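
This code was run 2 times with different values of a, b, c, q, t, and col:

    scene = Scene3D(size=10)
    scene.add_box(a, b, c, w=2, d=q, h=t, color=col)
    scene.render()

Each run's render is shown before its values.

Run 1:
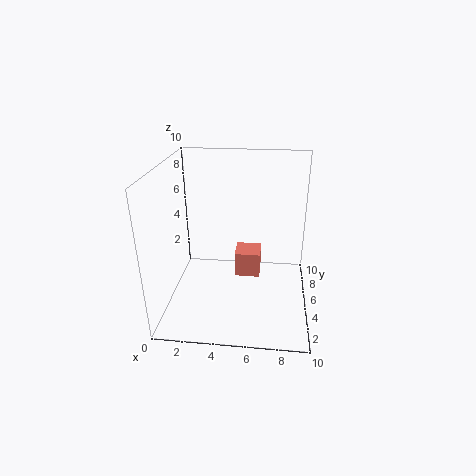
a = 4.5; b = 7; c = 0.5; q = 2; t = 2; col = 'salmon'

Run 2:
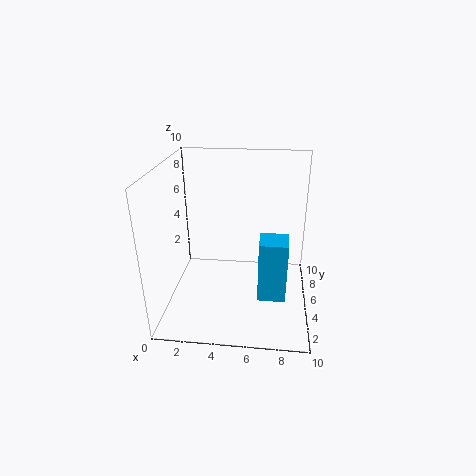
a = 6.5; b = 4; c = 0.5; q = 2; t = 4.5; col = 'deepskyblue'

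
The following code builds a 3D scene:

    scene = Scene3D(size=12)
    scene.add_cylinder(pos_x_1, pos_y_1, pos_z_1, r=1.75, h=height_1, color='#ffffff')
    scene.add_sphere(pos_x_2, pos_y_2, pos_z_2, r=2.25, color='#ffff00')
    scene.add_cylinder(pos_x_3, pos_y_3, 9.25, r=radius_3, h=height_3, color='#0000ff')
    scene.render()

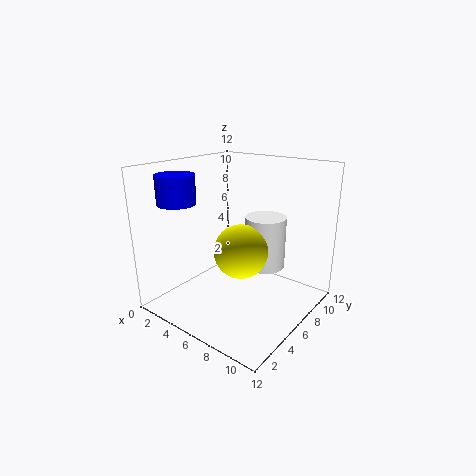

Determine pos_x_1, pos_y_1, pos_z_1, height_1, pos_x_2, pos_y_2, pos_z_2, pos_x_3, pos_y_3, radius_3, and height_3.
pos_x_1 = 7.25
pos_y_1 = 8.25
pos_z_1 = 3
height_1 = 4.5
pos_x_2 = 6.5
pos_y_2 = 5.75
pos_z_2 = 5
pos_x_3 = 3
pos_y_3 = 2.25
radius_3 = 1.5
height_3 = 2.25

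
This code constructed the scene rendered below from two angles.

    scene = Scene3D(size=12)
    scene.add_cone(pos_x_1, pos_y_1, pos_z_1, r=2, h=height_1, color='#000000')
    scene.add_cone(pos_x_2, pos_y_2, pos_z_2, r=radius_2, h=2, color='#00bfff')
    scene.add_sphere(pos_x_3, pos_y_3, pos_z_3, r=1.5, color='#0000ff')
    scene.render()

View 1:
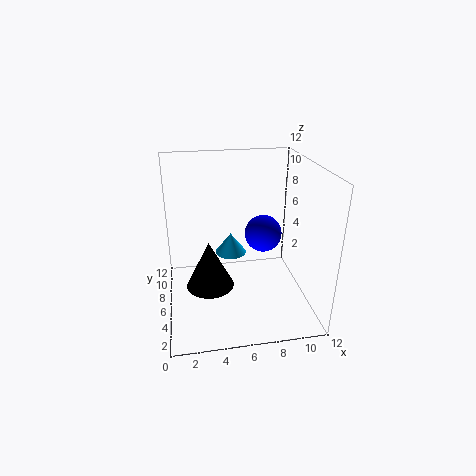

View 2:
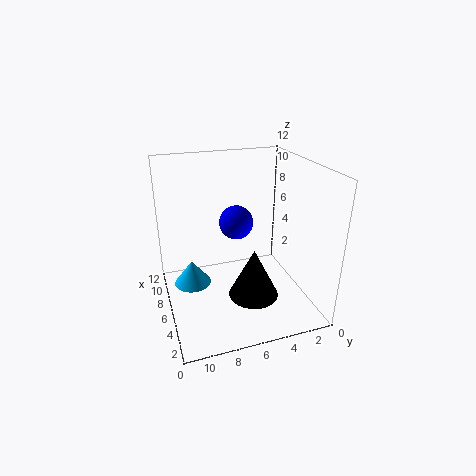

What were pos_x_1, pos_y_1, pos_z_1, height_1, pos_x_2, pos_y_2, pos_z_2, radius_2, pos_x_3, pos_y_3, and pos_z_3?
pos_x_1 = 3.5; pos_y_1 = 5.5; pos_z_1 = 2; height_1 = 4; pos_x_2 = 6; pos_y_2 = 10; pos_z_2 = 2.5; radius_2 = 1.5; pos_x_3 = 8; pos_y_3 = 5.5; pos_z_3 = 6.5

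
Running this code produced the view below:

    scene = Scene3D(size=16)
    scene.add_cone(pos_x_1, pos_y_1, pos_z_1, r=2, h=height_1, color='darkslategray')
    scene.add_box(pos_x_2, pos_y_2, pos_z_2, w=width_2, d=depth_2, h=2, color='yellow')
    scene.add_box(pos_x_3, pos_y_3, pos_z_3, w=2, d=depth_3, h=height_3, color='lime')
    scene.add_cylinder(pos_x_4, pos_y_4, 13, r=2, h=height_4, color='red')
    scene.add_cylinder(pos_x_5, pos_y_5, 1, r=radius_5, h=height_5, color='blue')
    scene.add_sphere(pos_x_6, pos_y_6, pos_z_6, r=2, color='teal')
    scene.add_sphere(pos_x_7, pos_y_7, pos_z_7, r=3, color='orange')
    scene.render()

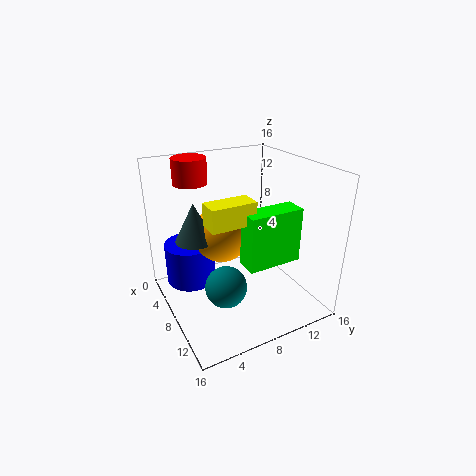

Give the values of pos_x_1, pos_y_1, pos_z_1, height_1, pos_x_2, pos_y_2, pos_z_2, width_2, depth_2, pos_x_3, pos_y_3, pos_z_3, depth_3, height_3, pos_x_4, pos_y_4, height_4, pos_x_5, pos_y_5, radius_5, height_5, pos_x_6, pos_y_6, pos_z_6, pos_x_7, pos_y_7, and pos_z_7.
pos_x_1 = 8
pos_y_1 = 3
pos_z_1 = 9
height_1 = 4
pos_x_2 = 13
pos_y_2 = 2
pos_z_2 = 13
width_2 = 2
depth_2 = 4
pos_x_3 = 14
pos_y_3 = 5
pos_z_3 = 9
depth_3 = 5
height_3 = 5
pos_x_4 = 2
pos_y_4 = 5
height_4 = 3
pos_x_5 = 3
pos_y_5 = 4
radius_5 = 3
height_5 = 5
pos_x_6 = 13
pos_y_6 = 4
pos_z_6 = 6
pos_x_7 = 8
pos_y_7 = 6
pos_z_7 = 9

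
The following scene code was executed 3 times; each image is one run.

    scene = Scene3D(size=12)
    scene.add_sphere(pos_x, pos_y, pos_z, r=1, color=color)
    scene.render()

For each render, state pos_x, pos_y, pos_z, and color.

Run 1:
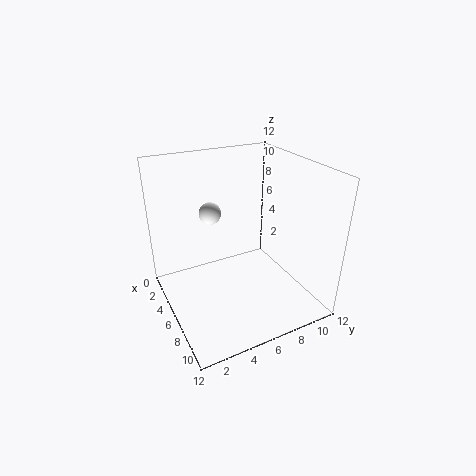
pos_x = 2.5
pos_y = 5
pos_z = 7
color = 'white'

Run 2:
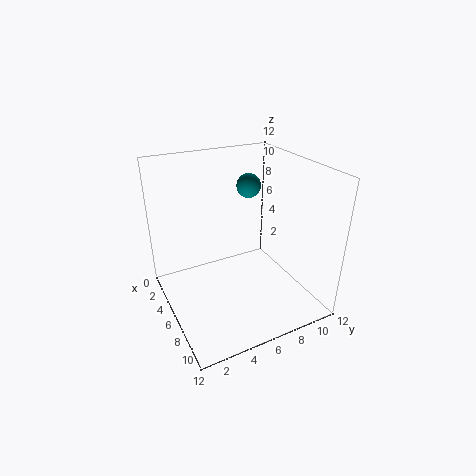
pos_x = 5
pos_y = 7.5
pos_z = 10
color = 'teal'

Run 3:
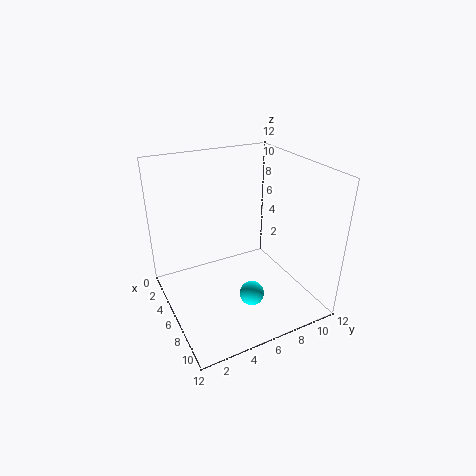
pos_x = 8.5
pos_y = 6
pos_z = 2
color = 'cyan'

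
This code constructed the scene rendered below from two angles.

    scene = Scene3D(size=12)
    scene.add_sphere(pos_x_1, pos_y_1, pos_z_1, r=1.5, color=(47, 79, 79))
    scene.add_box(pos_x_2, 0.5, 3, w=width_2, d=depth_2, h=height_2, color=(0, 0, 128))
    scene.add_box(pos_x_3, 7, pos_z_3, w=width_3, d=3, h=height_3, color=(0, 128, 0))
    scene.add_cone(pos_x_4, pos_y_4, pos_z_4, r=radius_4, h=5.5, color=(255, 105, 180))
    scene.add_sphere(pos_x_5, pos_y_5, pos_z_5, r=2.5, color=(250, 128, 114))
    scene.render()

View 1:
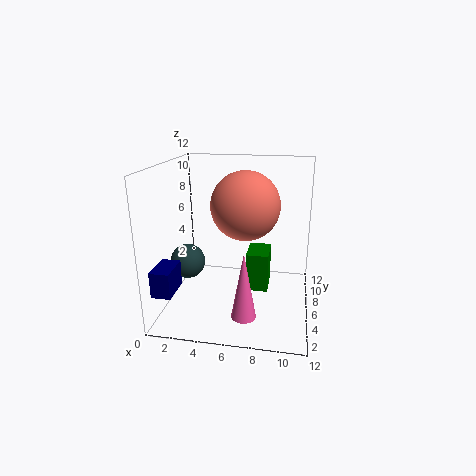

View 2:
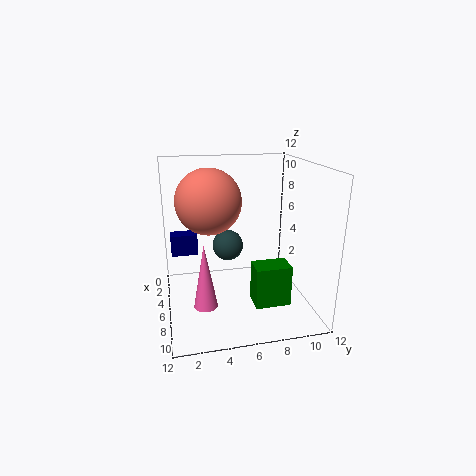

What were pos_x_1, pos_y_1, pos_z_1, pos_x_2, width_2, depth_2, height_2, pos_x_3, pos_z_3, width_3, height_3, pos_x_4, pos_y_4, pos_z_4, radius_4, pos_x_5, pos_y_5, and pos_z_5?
pos_x_1 = 1.5; pos_y_1 = 6; pos_z_1 = 3.5; pos_x_2 = 0.5; width_2 = 1.5; depth_2 = 2.5; height_2 = 2; pos_x_3 = 6.5; pos_z_3 = 0.5; width_3 = 2; height_3 = 3.5; pos_x_4 = 7; pos_y_4 = 3; pos_z_4 = 0.5; radius_4 = 1; pos_x_5 = 7; pos_y_5 = 3.5; pos_z_5 = 9.5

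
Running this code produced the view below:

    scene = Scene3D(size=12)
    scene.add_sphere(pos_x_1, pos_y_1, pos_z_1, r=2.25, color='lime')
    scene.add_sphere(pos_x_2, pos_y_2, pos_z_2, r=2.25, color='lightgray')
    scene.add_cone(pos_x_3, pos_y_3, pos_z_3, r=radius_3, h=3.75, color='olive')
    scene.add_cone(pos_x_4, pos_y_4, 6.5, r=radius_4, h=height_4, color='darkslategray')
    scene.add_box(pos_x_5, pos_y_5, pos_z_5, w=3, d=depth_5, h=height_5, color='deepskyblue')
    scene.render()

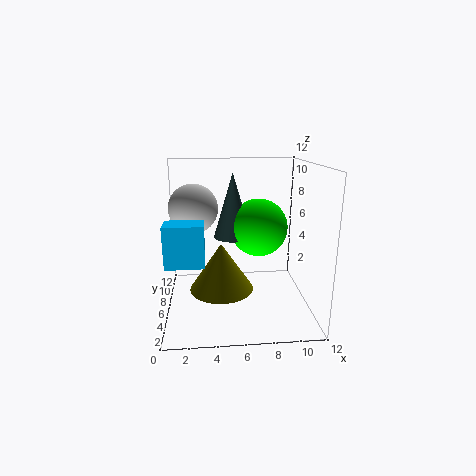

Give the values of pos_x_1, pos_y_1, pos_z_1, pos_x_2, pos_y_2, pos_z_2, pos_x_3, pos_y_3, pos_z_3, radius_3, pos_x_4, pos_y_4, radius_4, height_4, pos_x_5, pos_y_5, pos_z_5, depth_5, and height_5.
pos_x_1 = 7.5; pos_y_1 = 4.75; pos_z_1 = 7.25; pos_x_2 = 2.25; pos_y_2 = 9.5; pos_z_2 = 7.75; pos_x_3 = 4.5; pos_y_3 = 4; pos_z_3 = 2.5; radius_3 = 2.5; pos_x_4 = 5.5; pos_y_4 = 5; radius_4 = 1.5; height_4 = 5; pos_x_5 = 0.25; pos_y_5 = 2.75; pos_z_5 = 4.75; depth_5 = 2; height_5 = 3.25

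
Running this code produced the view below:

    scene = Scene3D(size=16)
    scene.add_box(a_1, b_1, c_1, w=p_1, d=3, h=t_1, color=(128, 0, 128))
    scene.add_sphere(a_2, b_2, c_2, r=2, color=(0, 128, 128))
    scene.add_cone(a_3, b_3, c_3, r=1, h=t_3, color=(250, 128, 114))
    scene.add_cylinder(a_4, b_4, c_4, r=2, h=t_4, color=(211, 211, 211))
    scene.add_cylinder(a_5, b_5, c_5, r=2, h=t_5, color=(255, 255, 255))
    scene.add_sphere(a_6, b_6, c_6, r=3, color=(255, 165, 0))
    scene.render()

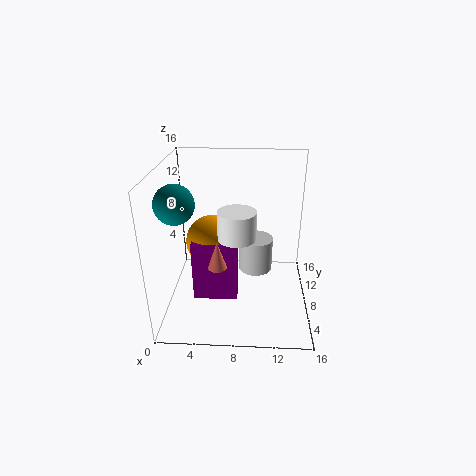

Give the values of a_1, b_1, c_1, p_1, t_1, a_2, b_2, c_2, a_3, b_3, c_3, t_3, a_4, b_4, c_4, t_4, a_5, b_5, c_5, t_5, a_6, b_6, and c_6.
a_1 = 3
b_1 = 6
c_1 = 1
p_1 = 5
t_1 = 7
a_2 = 2
b_2 = 5
c_2 = 13
a_3 = 6
b_3 = 5
c_3 = 6
t_3 = 3
a_4 = 10
b_4 = 10
c_4 = 3
t_4 = 4
a_5 = 8
b_5 = 6
c_5 = 9
t_5 = 3
a_6 = 5
b_6 = 9
c_6 = 7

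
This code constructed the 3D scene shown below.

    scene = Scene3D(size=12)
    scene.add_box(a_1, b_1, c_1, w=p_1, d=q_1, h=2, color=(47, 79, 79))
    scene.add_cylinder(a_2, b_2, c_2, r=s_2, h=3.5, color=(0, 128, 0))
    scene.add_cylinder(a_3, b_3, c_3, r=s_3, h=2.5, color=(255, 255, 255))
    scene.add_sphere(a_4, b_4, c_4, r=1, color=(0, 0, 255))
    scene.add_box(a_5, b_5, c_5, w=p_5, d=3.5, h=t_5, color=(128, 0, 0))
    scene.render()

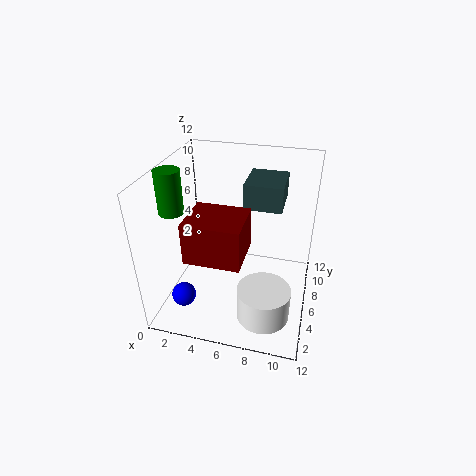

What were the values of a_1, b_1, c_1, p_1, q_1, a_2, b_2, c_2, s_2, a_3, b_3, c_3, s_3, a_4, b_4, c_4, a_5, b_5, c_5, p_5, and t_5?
a_1 = 6.5
b_1 = 5.5
c_1 = 9
p_1 = 3
q_1 = 3.5
a_2 = 1
b_2 = 4.5
c_2 = 8.5
s_2 = 1
a_3 = 9
b_3 = 2
c_3 = 2
s_3 = 2
a_4 = 2
b_4 = 3
c_4 = 1.5
a_5 = 3.5
b_5 = 0.5
c_5 = 7
p_5 = 4
t_5 = 3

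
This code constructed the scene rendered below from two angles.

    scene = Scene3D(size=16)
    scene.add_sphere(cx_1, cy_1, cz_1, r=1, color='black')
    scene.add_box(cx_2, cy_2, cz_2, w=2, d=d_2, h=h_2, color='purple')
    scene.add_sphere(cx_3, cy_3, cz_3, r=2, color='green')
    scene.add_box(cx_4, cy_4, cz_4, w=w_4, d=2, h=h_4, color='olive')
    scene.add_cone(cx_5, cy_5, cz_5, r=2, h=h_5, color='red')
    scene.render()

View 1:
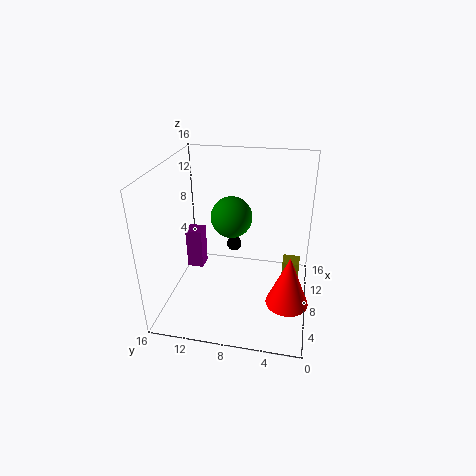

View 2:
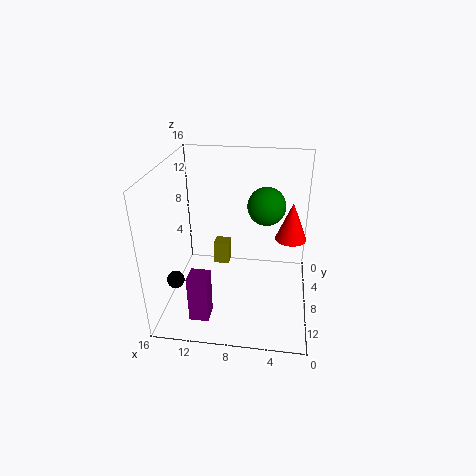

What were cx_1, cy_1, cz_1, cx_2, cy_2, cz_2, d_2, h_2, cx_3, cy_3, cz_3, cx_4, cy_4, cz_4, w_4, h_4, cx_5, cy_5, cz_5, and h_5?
cx_1 = 15
cy_1 = 10
cz_1 = 3
cx_2 = 10
cy_2 = 13
cz_2 = 2
d_2 = 2
h_2 = 5
cx_3 = 5
cy_3 = 8
cz_3 = 12
cx_4 = 10
cy_4 = 1
cz_4 = 1
w_4 = 2
h_4 = 3
cx_5 = 2
cy_5 = 2
cz_5 = 5
h_5 = 5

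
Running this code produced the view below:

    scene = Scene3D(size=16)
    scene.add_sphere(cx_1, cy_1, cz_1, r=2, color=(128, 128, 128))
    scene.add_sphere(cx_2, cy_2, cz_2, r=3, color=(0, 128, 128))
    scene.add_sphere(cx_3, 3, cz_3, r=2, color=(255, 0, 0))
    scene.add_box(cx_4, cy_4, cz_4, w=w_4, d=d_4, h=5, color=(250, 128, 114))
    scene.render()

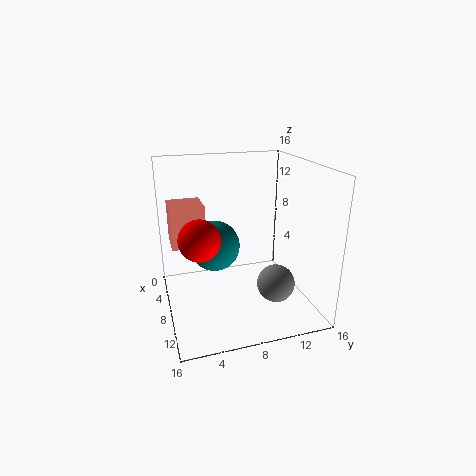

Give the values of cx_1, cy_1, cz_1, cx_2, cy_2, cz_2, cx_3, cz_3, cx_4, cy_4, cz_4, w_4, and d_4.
cx_1 = 12
cy_1 = 11
cz_1 = 4
cx_2 = 5
cy_2 = 6
cz_2 = 6
cx_3 = 12
cz_3 = 10
cx_4 = 1
cy_4 = 1
cz_4 = 6
w_4 = 4
d_4 = 4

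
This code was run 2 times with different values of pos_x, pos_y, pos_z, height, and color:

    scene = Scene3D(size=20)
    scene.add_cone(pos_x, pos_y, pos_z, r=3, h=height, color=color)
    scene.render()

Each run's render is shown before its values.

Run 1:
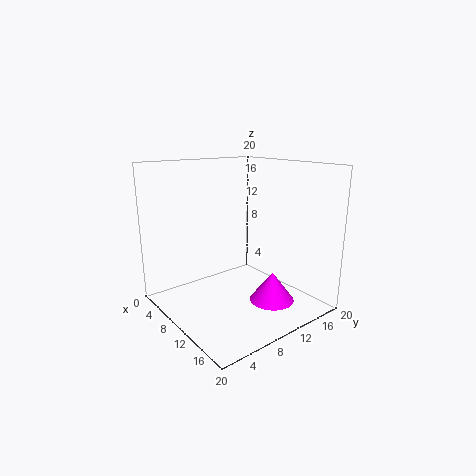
pos_x = 15, pos_y = 12, pos_z = 2, height = 4, color = 'magenta'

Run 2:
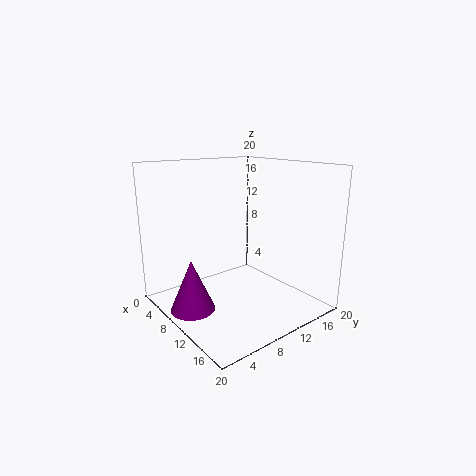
pos_x = 9, pos_y = 3, pos_z = 1, height = 7, color = 'purple'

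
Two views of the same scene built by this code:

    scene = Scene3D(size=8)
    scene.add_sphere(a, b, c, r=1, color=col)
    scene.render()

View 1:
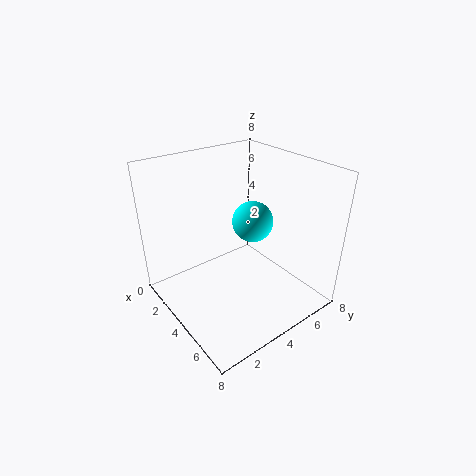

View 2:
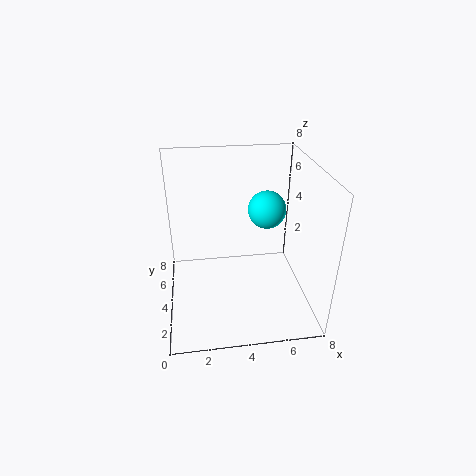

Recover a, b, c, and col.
a = 5.5, b = 3.75, c = 5.75, col = 'cyan'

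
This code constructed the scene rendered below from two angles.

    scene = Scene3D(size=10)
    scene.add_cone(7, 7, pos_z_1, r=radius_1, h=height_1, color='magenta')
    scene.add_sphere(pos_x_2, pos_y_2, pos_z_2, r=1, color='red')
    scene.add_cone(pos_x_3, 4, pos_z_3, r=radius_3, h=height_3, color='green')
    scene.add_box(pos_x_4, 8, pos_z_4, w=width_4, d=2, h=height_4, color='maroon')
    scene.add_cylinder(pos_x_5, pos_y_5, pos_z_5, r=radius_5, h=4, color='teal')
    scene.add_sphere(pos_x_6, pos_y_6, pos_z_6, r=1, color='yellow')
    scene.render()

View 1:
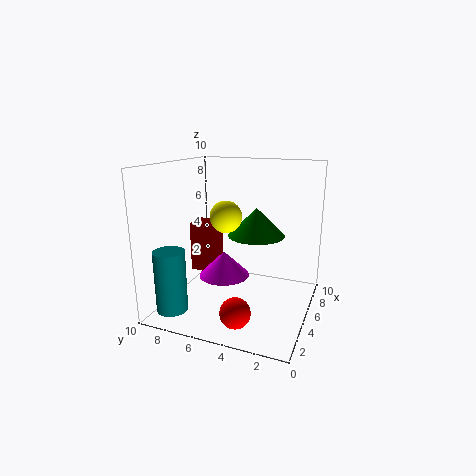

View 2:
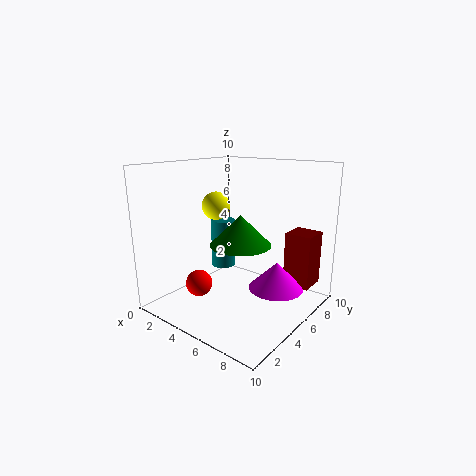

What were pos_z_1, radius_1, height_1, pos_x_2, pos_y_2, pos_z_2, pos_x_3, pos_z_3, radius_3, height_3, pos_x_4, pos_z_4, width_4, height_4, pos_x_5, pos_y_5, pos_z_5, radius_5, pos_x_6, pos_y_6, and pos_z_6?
pos_z_1 = 1, radius_1 = 2, height_1 = 2, pos_x_2 = 2, pos_y_2 = 4, pos_z_2 = 1, pos_x_3 = 6, pos_z_3 = 5, radius_3 = 2, height_3 = 2, pos_x_4 = 7, pos_z_4 = 1, width_4 = 2, height_4 = 4, pos_x_5 = 1, pos_y_5 = 8, pos_z_5 = 1, radius_5 = 1, pos_x_6 = 3, pos_y_6 = 5, pos_z_6 = 7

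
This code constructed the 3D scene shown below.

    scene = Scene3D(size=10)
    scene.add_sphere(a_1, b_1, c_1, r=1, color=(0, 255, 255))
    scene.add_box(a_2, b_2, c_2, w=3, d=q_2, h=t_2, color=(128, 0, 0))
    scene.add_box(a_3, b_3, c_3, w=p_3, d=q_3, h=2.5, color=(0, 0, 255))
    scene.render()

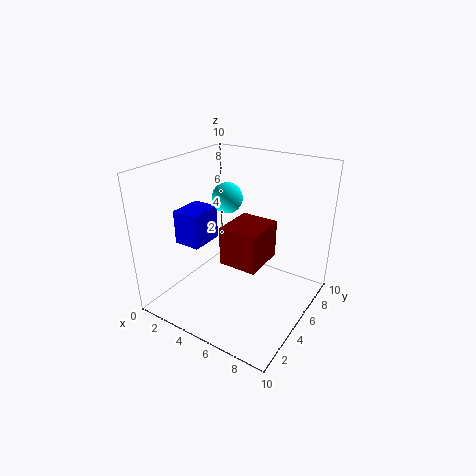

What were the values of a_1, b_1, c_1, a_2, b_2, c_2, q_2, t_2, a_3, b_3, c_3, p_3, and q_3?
a_1 = 4.5, b_1 = 4.5, c_1 = 8, a_2 = 3, b_2 = 5.5, c_2 = 2, q_2 = 3.5, t_2 = 3, a_3 = 0.5, b_3 = 3.5, c_3 = 4, p_3 = 2, q_3 = 2.5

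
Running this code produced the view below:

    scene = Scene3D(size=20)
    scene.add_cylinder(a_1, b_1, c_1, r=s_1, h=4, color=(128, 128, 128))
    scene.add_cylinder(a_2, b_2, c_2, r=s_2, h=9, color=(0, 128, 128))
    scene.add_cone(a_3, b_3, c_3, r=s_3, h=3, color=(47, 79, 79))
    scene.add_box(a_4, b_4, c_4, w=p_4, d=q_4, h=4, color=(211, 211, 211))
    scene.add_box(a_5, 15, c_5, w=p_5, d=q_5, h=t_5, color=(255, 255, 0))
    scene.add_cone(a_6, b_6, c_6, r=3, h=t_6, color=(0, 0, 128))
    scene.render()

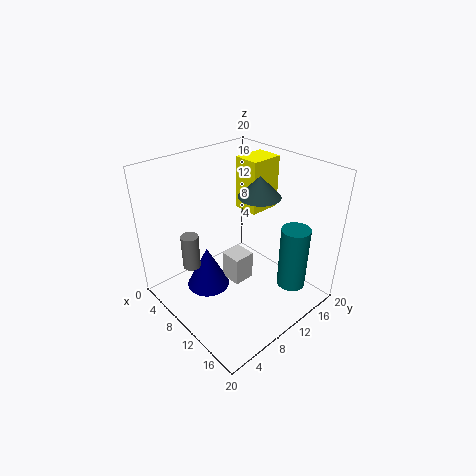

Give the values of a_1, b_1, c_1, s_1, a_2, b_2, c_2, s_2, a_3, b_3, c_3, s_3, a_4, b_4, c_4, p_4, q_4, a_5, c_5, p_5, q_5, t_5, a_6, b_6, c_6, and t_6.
a_1 = 12, b_1 = 1, c_1 = 11, s_1 = 1, a_2 = 16, b_2 = 15, c_2 = 3, s_2 = 2, a_3 = 10, b_3 = 14, c_3 = 15, s_3 = 3, a_4 = 9, b_4 = 8, c_4 = 4, p_4 = 3, q_4 = 3, a_5 = 4, c_5 = 11, p_5 = 4, q_5 = 5, t_5 = 8, a_6 = 8, b_6 = 6, c_6 = 3, t_6 = 6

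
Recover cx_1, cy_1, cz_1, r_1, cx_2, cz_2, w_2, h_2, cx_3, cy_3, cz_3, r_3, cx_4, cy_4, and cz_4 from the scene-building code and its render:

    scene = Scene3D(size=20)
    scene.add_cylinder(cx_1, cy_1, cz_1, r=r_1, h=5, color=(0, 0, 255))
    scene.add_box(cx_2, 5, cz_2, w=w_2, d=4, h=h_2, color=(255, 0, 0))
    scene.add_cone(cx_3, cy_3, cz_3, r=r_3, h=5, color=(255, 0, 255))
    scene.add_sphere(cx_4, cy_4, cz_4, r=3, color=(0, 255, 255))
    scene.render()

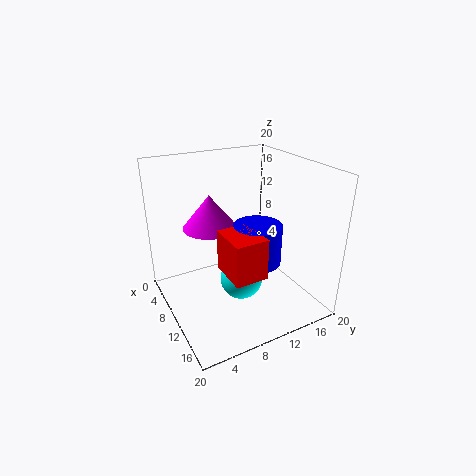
cx_1 = 15
cy_1 = 10
cz_1 = 9
r_1 = 3
cx_2 = 14
cz_2 = 9
w_2 = 5
h_2 = 5
cx_3 = 5
cy_3 = 8
cz_3 = 10
r_3 = 4
cx_4 = 11
cy_4 = 10
cz_4 = 4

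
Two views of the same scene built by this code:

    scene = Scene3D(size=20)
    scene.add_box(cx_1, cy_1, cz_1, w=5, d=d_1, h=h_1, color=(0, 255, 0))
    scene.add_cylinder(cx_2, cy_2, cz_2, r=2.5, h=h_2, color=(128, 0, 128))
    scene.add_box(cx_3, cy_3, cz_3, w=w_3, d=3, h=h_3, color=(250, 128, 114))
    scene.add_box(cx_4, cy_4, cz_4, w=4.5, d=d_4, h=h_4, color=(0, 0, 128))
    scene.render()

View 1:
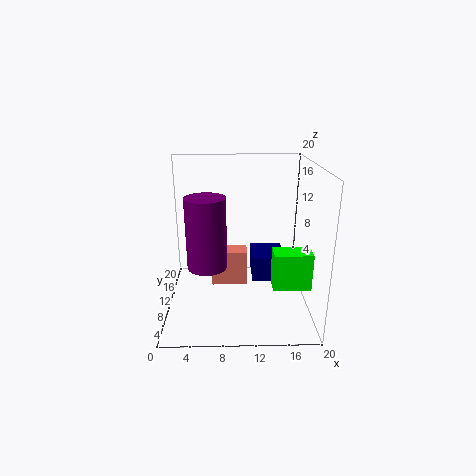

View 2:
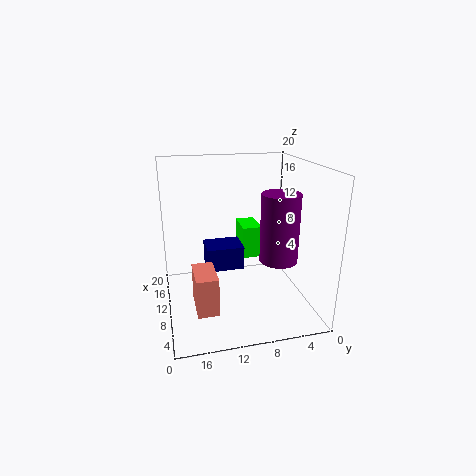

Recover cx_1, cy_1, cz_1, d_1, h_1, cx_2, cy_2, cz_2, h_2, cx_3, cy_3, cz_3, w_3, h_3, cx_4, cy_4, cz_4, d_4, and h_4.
cx_1 = 14.5, cy_1 = 5, cz_1 = 4.5, d_1 = 3, h_1 = 5, cx_2 = 6, cy_2 = 5.5, cz_2 = 8, h_2 = 9, cx_3 = 6, cy_3 = 13.5, cz_3 = 0.5, w_3 = 5.5, h_3 = 5.5, cx_4 = 12, cy_4 = 8.5, cz_4 = 4, d_4 = 5.5, h_4 = 3.5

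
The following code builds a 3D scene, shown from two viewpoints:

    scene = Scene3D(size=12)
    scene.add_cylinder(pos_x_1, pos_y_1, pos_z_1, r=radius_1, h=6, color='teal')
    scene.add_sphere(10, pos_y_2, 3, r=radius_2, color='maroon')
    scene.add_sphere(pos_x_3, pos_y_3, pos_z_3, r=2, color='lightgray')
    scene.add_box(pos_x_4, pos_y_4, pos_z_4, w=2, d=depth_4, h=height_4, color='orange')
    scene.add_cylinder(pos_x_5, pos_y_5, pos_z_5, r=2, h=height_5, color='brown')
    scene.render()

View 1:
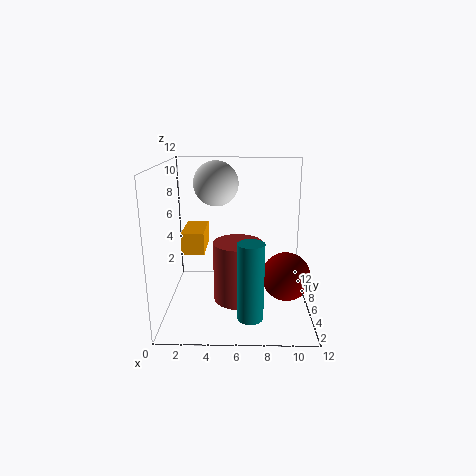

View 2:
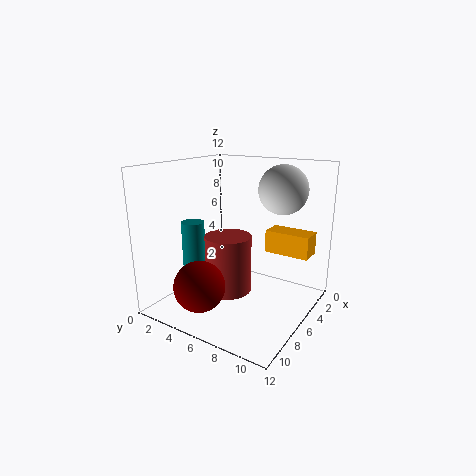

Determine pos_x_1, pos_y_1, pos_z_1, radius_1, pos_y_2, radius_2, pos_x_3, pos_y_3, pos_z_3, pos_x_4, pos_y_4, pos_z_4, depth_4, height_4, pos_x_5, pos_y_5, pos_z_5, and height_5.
pos_x_1 = 7; pos_y_1 = 2; pos_z_1 = 1; radius_1 = 1; pos_y_2 = 5; radius_2 = 2; pos_x_3 = 4; pos_y_3 = 9; pos_z_3 = 10; pos_x_4 = 1; pos_y_4 = 7; pos_z_4 = 4; depth_4 = 4; height_4 = 2; pos_x_5 = 6; pos_y_5 = 5; pos_z_5 = 1; height_5 = 5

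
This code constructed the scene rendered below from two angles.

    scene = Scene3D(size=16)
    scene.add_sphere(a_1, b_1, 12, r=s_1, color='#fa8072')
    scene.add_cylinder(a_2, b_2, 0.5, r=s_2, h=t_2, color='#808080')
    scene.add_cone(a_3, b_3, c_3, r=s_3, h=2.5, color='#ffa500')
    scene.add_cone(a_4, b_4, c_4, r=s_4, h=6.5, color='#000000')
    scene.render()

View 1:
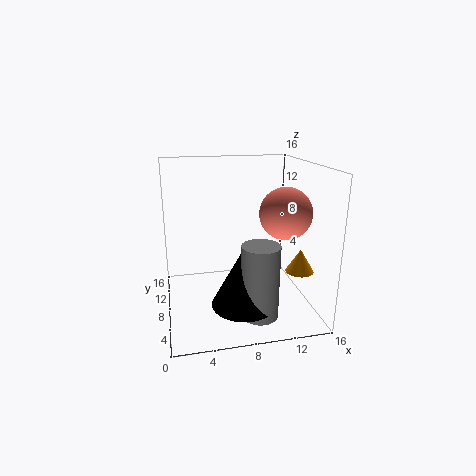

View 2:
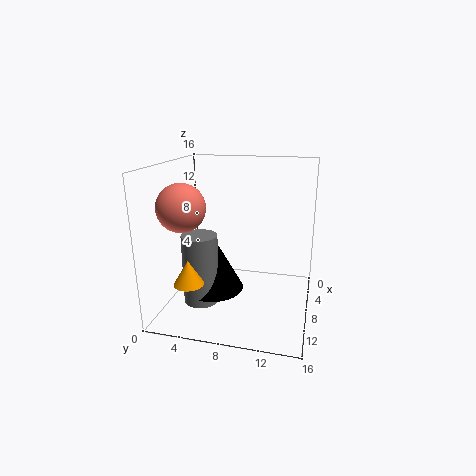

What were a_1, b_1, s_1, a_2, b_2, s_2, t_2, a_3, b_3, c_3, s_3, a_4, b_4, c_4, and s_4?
a_1 = 11.5, b_1 = 3, s_1 = 2.5, a_2 = 9.5, b_2 = 4, s_2 = 2, t_2 = 8, a_3 = 14, b_3 = 4.5, c_3 = 5, s_3 = 1.5, a_4 = 8, b_4 = 5, c_4 = 1.5, s_4 = 3.5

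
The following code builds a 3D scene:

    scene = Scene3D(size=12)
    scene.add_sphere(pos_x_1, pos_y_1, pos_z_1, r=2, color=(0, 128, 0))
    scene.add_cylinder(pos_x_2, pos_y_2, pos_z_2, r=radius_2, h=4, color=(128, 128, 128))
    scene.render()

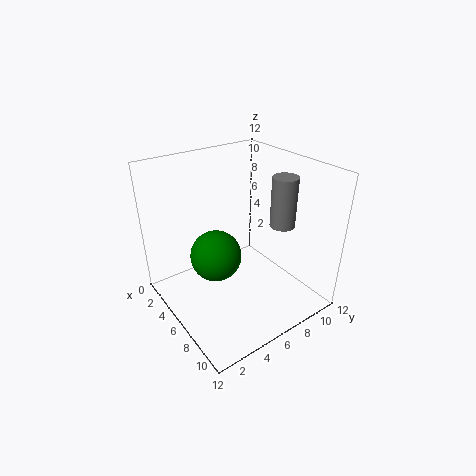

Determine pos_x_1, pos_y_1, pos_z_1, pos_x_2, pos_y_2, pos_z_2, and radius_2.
pos_x_1 = 6.5
pos_y_1 = 3.5
pos_z_1 = 5.5
pos_x_2 = 8.5
pos_y_2 = 8.5
pos_z_2 = 7.5
radius_2 = 1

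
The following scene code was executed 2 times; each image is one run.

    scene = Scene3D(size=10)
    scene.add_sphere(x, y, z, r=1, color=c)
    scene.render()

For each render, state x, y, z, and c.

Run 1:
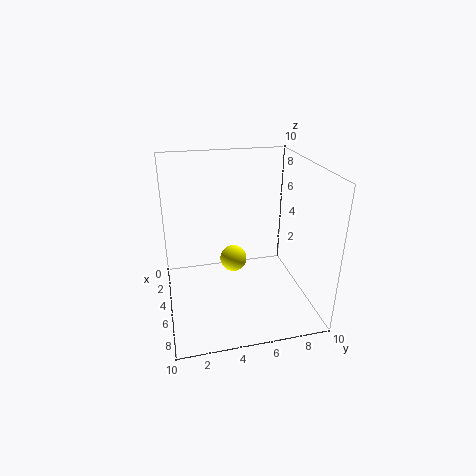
x = 3.5
y = 5
z = 2.5
c = 'yellow'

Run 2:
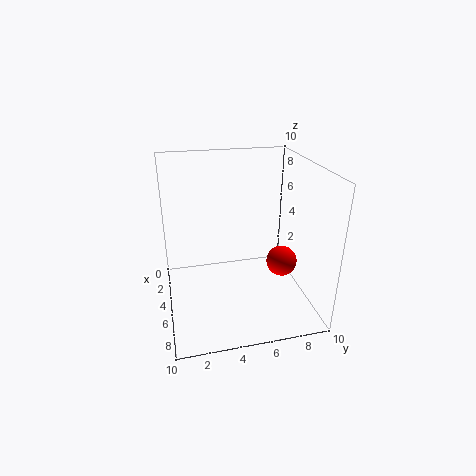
x = 7
y = 7.5
z = 4
c = 'red'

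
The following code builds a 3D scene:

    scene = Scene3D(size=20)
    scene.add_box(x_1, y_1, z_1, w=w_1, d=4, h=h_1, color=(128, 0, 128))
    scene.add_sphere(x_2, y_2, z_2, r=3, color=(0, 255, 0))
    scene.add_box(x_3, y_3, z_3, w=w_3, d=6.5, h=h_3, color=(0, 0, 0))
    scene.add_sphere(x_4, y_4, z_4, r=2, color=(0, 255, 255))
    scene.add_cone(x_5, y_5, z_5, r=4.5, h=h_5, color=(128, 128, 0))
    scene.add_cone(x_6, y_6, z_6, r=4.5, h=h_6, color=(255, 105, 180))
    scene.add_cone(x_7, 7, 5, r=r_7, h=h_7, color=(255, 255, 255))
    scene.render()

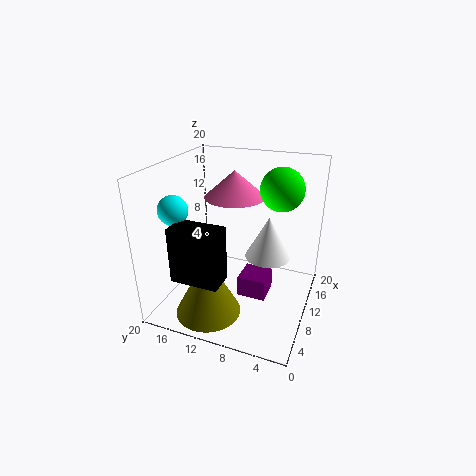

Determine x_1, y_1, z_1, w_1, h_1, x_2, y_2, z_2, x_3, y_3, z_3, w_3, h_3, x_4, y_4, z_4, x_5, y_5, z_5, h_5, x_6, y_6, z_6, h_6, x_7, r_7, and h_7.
x_1 = 8.5; y_1 = 5.5; z_1 = 1.5; w_1 = 4; h_1 = 3; x_2 = 13.5; y_2 = 5; z_2 = 16.5; x_3 = 2.5; y_3 = 10; z_3 = 6; w_3 = 3.5; h_3 = 7.5; x_4 = 6; y_4 = 17.5; z_4 = 14.5; x_5 = 5; y_5 = 12.5; z_5 = 0.5; h_5 = 8.5; x_6 = 15; y_6 = 12.5; z_6 = 14; h_6 = 4; x_7 = 15; r_7 = 3.5; h_7 = 6.5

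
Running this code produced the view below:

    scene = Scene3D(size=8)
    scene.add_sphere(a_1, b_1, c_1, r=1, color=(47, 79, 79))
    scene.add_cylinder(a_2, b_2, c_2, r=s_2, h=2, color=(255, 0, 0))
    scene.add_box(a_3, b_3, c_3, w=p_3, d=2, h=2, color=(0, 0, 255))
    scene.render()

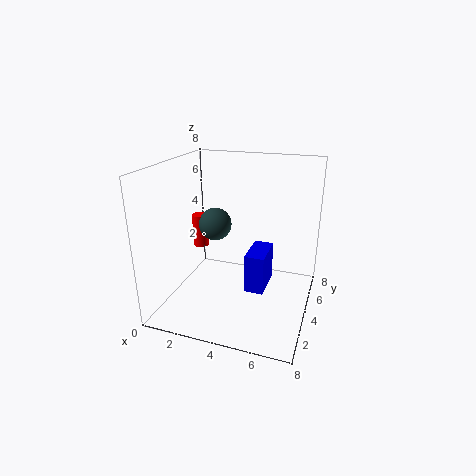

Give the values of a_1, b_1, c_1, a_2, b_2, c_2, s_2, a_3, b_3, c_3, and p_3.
a_1 = 2; b_1 = 5.5; c_1 = 4; a_2 = 1; b_2 = 5.5; c_2 = 2.5; s_2 = 0.5; a_3 = 5; b_3 = 2; c_3 = 2; p_3 = 1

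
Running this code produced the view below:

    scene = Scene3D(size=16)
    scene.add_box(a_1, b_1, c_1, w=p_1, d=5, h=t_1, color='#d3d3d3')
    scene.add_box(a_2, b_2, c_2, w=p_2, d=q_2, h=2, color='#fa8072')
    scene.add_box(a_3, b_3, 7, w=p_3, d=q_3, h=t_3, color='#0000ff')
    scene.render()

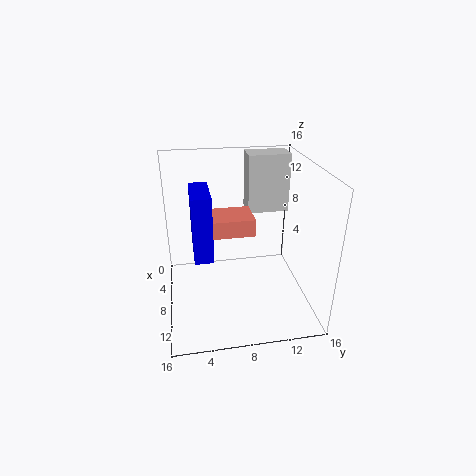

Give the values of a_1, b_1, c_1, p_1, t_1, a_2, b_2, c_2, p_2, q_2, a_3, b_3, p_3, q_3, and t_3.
a_1 = 1, b_1 = 10, c_1 = 9, p_1 = 3, t_1 = 7, a_2 = 4, b_2 = 4, c_2 = 8, p_2 = 4, q_2 = 6, a_3 = 6, b_3 = 3, p_3 = 5, q_3 = 2, t_3 = 7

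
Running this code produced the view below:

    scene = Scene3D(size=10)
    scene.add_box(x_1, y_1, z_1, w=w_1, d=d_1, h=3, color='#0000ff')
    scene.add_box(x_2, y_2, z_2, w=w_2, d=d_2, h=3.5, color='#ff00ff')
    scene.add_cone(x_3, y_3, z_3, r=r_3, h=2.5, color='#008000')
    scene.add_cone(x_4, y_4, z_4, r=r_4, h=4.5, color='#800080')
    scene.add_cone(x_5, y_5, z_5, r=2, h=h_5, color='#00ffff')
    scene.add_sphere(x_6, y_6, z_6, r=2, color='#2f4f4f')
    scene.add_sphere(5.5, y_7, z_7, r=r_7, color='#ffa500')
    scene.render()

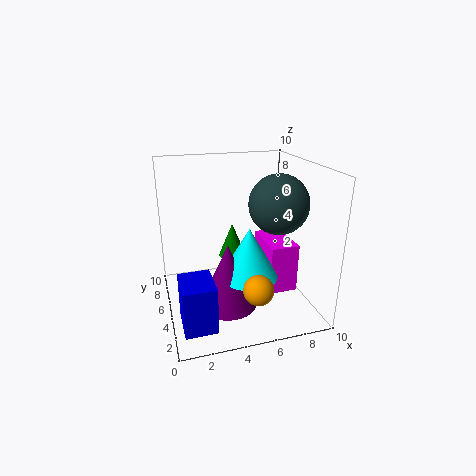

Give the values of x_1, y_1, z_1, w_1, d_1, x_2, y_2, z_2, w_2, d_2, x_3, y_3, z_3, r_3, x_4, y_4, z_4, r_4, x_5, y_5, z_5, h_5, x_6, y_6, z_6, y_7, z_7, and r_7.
x_1 = 0.5, y_1 = 0.5, z_1 = 1, w_1 = 2, d_1 = 2.5, x_2 = 7, y_2 = 3.5, z_2 = 1, w_2 = 2, d_2 = 3.5, x_3 = 5, y_3 = 6.5, z_3 = 3, r_3 = 1, x_4 = 4, y_4 = 4, z_4 = 0.5, r_4 = 2, x_5 = 5.5, y_5 = 4, z_5 = 2.5, h_5 = 3.5, x_6 = 7.5, y_6 = 4, z_6 = 7.5, y_7 = 2, z_7 = 2.5, r_7 = 1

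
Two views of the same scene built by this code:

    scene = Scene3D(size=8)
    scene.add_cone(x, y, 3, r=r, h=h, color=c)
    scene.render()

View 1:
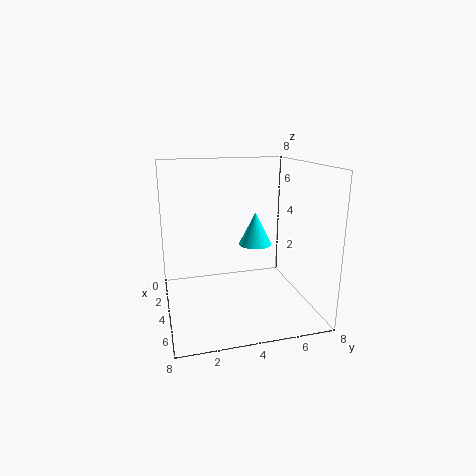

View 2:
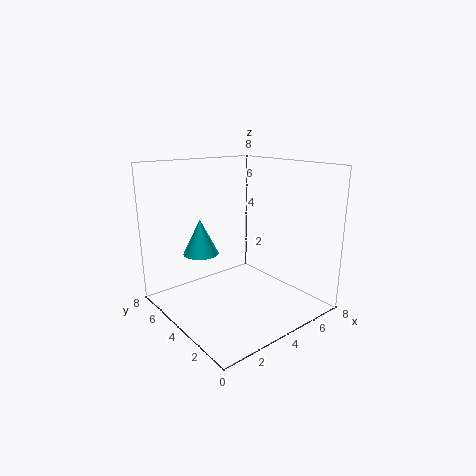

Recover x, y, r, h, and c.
x = 2.5
y = 5.5
r = 1
h = 2
c = 'cyan'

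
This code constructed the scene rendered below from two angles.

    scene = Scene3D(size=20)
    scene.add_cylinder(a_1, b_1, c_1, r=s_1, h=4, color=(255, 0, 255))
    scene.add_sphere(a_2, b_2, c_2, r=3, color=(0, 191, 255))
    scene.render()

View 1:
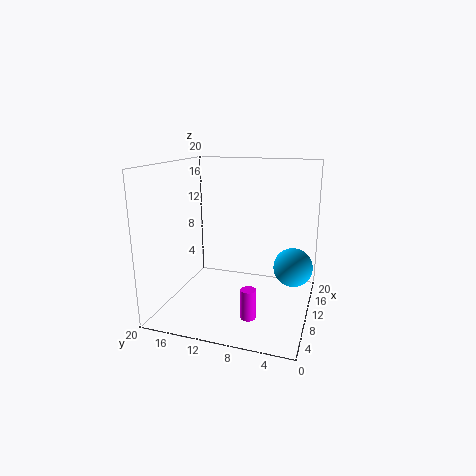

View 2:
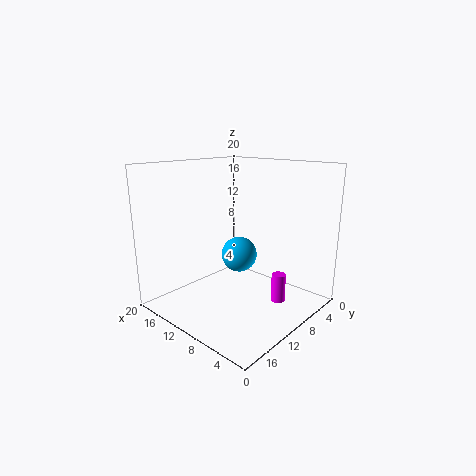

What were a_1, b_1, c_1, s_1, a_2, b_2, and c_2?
a_1 = 5; b_1 = 7; c_1 = 1; s_1 = 1; a_2 = 16; b_2 = 3; c_2 = 4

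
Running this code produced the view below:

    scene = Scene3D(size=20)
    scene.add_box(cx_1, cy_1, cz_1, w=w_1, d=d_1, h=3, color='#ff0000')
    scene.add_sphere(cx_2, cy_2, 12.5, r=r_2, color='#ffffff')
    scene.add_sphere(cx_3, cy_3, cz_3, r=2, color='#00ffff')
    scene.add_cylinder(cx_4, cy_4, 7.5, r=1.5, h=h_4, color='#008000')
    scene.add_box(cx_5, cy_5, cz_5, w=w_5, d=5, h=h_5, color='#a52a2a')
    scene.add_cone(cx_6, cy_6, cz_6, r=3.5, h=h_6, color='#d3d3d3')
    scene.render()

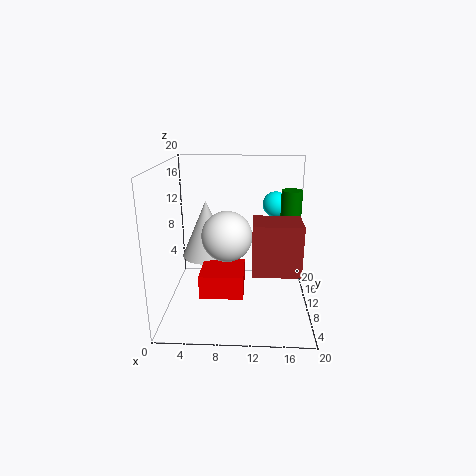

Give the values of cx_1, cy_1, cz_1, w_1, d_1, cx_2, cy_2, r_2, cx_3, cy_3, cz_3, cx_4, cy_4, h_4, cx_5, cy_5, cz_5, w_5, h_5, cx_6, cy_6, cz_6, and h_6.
cx_1 = 5.5; cy_1 = 3; cz_1 = 4.5; w_1 = 5.5; d_1 = 5.5; cx_2 = 9; cy_2 = 4; r_2 = 3; cx_3 = 15.5; cy_3 = 17; cz_3 = 13; cx_4 = 17.5; cy_4 = 13.5; h_4 = 8.5; cx_5 = 12; cy_5 = 6; cz_5 = 6; w_5 = 6.5; h_5 = 7; cx_6 = 5.5; cy_6 = 11; cz_6 = 7; h_6 = 8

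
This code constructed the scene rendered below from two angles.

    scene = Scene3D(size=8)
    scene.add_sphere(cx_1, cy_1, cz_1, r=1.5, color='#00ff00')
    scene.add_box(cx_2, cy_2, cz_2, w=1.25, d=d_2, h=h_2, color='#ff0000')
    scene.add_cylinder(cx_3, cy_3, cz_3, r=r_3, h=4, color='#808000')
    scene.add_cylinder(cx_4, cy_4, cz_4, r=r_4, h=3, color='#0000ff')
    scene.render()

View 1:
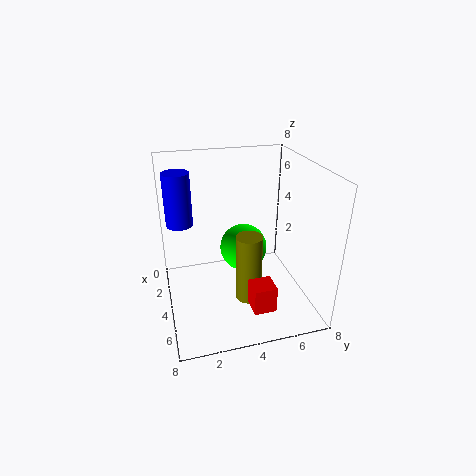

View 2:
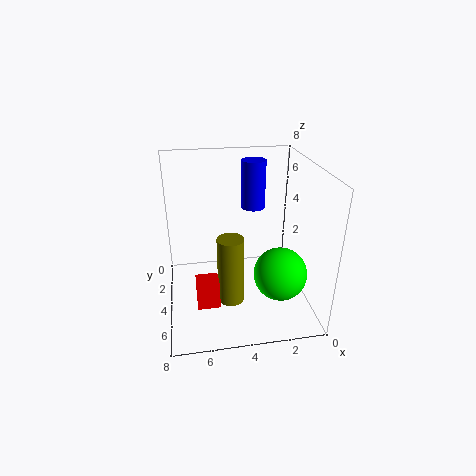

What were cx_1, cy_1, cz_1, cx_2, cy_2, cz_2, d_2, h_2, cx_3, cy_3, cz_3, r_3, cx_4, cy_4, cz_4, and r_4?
cx_1 = 1.75; cy_1 = 5; cz_1 = 2; cx_2 = 5.25; cy_2 = 4.25; cz_2 = 0.5; d_2 = 1.25; h_2 = 1.5; cx_3 = 4.5; cy_3 = 4.5; cz_3 = 0.25; r_3 = 0.75; cx_4 = 2.5; cy_4 = 1; cz_4 = 4.5; r_4 = 0.75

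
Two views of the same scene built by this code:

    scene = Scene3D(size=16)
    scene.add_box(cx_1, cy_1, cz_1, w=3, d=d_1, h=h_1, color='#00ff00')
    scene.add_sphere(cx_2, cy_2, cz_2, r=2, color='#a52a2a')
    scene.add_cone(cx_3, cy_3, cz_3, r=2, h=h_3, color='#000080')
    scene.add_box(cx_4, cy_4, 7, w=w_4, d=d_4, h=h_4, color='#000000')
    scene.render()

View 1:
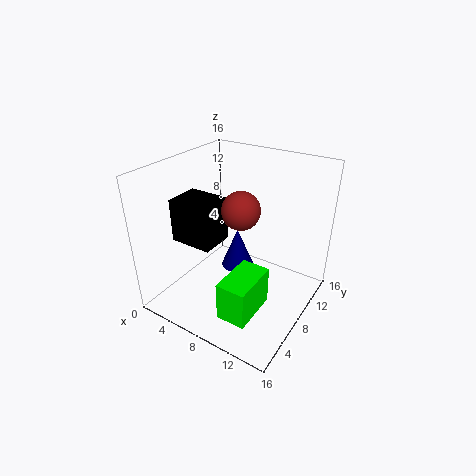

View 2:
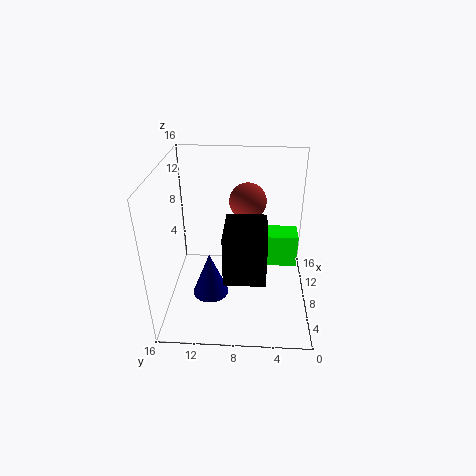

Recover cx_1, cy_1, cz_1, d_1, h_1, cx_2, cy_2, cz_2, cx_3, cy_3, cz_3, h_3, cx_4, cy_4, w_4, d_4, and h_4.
cx_1 = 10, cy_1 = 1, cz_1 = 3, d_1 = 5, h_1 = 4, cx_2 = 9, cy_2 = 7, cz_2 = 12, cx_3 = 6, cy_3 = 11, cz_3 = 2, h_3 = 5, cx_4 = 1, cy_4 = 5, w_4 = 5, d_4 = 4, h_4 = 5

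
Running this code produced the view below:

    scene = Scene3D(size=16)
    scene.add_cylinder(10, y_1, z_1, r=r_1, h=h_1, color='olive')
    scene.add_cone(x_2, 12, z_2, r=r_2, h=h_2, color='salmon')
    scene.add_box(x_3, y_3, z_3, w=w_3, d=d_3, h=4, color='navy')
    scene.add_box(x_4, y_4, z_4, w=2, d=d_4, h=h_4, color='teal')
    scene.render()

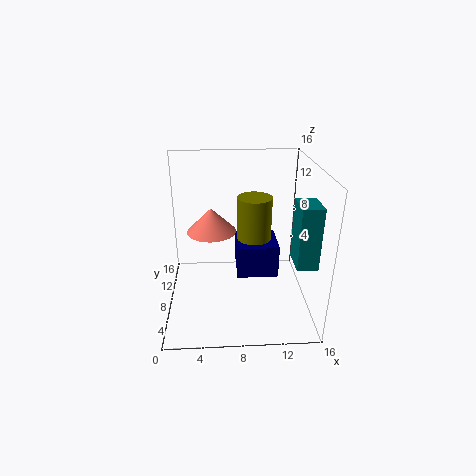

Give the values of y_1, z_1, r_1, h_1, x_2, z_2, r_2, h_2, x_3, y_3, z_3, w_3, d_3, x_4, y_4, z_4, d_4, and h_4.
y_1 = 10; z_1 = 7; r_1 = 2; h_1 = 5; x_2 = 5; z_2 = 7; r_2 = 3; h_2 = 3; x_3 = 8; y_3 = 9; z_3 = 2; w_3 = 5; d_3 = 5; x_4 = 13; y_4 = 1; z_4 = 8; d_4 = 3; h_4 = 6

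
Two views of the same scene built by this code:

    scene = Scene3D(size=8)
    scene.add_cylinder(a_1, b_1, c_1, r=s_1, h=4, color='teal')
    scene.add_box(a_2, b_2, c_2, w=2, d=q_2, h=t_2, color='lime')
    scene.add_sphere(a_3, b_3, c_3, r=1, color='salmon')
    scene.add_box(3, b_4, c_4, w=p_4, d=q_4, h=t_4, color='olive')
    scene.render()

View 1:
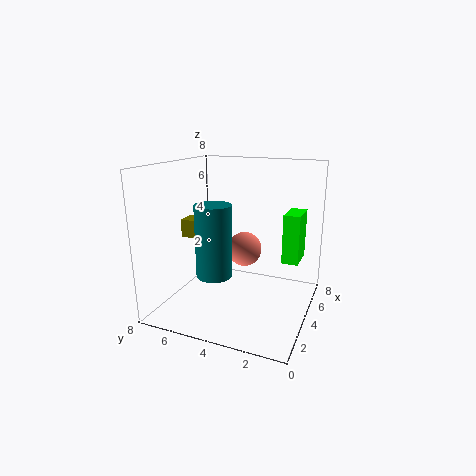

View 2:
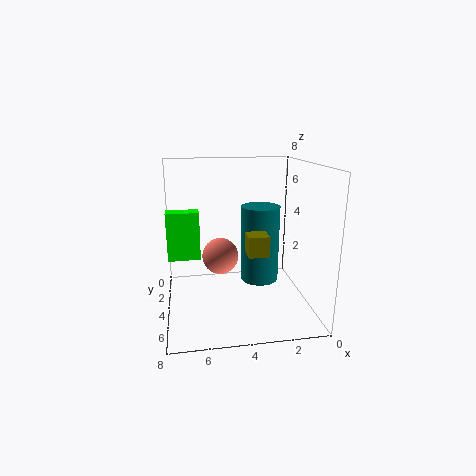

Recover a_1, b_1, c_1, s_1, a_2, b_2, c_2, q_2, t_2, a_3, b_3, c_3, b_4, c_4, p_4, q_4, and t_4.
a_1 = 3
b_1 = 5
c_1 = 2
s_1 = 1
a_2 = 6
b_2 = 1
c_2 = 2
q_2 = 1
t_2 = 3
a_3 = 5
b_3 = 4
c_3 = 3
b_4 = 6
c_4 = 4
p_4 = 1
q_4 = 1
t_4 = 1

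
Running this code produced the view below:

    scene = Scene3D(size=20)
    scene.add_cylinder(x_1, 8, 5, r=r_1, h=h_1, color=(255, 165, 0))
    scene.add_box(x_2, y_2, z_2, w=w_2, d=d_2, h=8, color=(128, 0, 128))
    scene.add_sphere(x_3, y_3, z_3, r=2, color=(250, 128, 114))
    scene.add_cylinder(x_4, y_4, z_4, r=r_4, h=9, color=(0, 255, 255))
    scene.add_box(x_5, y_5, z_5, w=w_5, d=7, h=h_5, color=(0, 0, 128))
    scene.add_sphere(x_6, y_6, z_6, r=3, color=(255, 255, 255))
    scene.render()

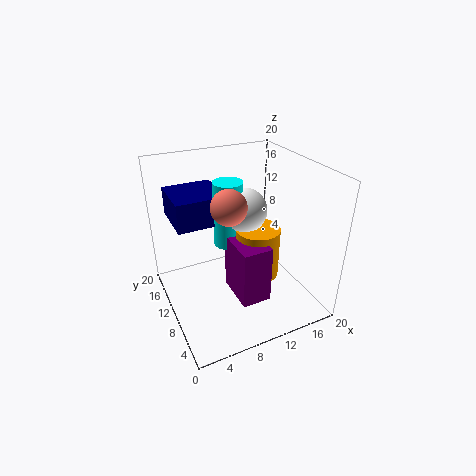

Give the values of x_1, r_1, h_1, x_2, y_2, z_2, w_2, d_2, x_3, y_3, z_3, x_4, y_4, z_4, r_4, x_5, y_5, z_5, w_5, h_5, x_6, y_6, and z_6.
x_1 = 12
r_1 = 3
h_1 = 7
x_2 = 8
y_2 = 4
z_2 = 3
w_2 = 4
d_2 = 6
x_3 = 6
y_3 = 4
z_3 = 18
x_4 = 9
y_4 = 11
z_4 = 9
r_4 = 2
x_5 = 2
y_5 = 11
z_5 = 12
w_5 = 7
h_5 = 4
x_6 = 11
y_6 = 10
z_6 = 14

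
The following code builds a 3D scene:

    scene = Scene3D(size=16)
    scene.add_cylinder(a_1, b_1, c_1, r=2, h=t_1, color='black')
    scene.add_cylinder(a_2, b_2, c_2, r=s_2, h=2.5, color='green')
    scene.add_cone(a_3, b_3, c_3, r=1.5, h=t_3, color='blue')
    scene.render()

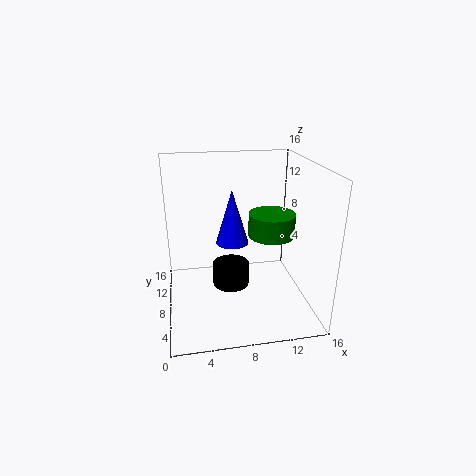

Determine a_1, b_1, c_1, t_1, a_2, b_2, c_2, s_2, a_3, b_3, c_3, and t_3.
a_1 = 7, b_1 = 7, c_1 = 3, t_1 = 2.5, a_2 = 11.5, b_2 = 7, c_2 = 8.5, s_2 = 2.5, a_3 = 6.5, b_3 = 3, c_3 = 10, t_3 = 5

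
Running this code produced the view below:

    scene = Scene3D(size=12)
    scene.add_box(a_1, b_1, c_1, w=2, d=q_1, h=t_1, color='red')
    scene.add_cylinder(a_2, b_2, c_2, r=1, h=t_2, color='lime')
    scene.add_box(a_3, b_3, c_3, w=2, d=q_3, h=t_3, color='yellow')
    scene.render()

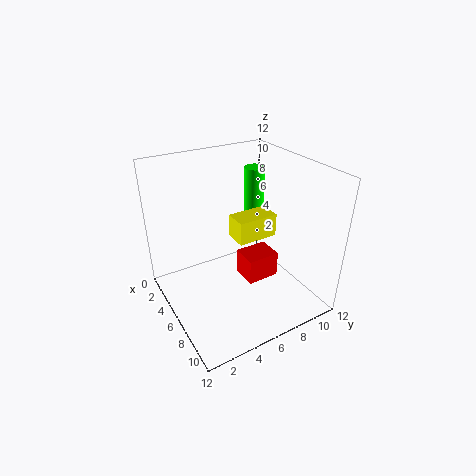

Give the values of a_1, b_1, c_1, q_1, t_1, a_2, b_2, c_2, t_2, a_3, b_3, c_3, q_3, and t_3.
a_1 = 7.5, b_1 = 5, c_1 = 4, q_1 = 2.5, t_1 = 2, a_2 = 1.5, b_2 = 10.5, c_2 = 5, t_2 = 5, a_3 = 4.5, b_3 = 6, c_3 = 5.5, q_3 = 3.5, t_3 = 2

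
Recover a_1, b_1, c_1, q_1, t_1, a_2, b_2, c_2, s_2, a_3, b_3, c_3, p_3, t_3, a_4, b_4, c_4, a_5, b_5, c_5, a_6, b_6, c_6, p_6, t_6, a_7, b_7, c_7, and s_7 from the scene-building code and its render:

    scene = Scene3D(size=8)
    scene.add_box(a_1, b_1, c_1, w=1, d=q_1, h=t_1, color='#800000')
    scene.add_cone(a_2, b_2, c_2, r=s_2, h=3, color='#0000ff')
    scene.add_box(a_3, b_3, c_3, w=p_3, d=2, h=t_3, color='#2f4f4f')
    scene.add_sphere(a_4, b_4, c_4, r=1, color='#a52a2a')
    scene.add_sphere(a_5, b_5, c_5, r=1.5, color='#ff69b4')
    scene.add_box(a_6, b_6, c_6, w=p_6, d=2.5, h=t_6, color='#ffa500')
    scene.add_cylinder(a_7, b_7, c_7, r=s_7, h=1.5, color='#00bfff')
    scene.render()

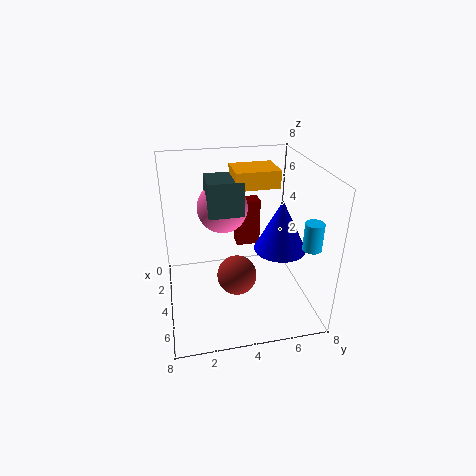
a_1 = 0.5
b_1 = 4.5
c_1 = 2
q_1 = 1.5
t_1 = 3
a_2 = 4
b_2 = 6.5
c_2 = 3
s_2 = 1.5
a_3 = 1.5
b_3 = 2.5
c_3 = 5
p_3 = 2
t_3 = 2
a_4 = 6
b_4 = 3.5
c_4 = 3
a_5 = 2
b_5 = 3.5
c_5 = 5
a_6 = 1.5
b_6 = 4
c_6 = 6.5
p_6 = 2
t_6 = 1
a_7 = 6
b_7 = 7.5
c_7 = 4
s_7 = 0.5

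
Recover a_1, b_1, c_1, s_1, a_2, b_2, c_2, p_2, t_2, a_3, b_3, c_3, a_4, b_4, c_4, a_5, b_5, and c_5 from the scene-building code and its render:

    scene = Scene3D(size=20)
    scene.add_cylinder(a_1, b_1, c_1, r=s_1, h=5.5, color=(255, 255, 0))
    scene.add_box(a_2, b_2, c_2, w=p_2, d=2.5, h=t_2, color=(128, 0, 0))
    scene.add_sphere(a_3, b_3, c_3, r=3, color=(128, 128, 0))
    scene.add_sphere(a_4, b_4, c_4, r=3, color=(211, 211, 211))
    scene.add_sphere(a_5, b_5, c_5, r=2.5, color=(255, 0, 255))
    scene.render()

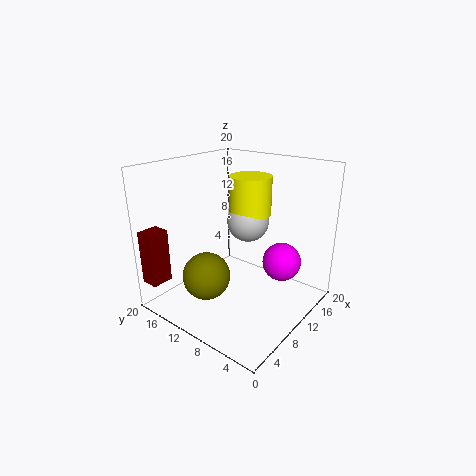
a_1 = 13.5; b_1 = 10.5; c_1 = 12.5; s_1 = 3; a_2 = 0.5; b_2 = 17; c_2 = 4; p_2 = 3; t_2 = 7.5; a_3 = 3.5; b_3 = 10; c_3 = 7; a_4 = 13; b_4 = 10.5; c_4 = 11.5; a_5 = 11; b_5 = 3.5; c_5 = 8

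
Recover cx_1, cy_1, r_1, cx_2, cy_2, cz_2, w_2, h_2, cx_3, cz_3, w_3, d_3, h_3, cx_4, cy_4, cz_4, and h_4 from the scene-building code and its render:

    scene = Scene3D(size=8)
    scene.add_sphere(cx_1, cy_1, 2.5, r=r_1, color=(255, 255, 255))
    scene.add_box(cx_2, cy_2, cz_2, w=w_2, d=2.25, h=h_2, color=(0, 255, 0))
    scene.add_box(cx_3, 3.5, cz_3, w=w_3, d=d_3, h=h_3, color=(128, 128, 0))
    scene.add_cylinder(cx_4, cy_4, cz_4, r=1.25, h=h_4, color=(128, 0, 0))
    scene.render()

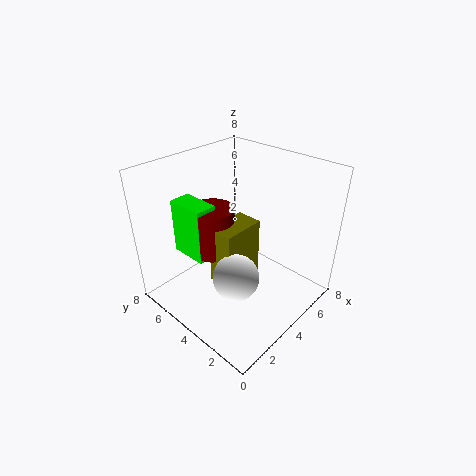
cx_1 = 2.75
cy_1 = 3
r_1 = 1.25
cx_2 = 2.25
cy_2 = 5.25
cz_2 = 2.5
w_2 = 1.25
h_2 = 3.25
cx_3 = 2.75
cz_3 = 1.25
w_3 = 2.5
d_3 = 1.5
h_3 = 3.5
cx_4 = 3.5
cy_4 = 5.5
cz_4 = 2.75
h_4 = 2.75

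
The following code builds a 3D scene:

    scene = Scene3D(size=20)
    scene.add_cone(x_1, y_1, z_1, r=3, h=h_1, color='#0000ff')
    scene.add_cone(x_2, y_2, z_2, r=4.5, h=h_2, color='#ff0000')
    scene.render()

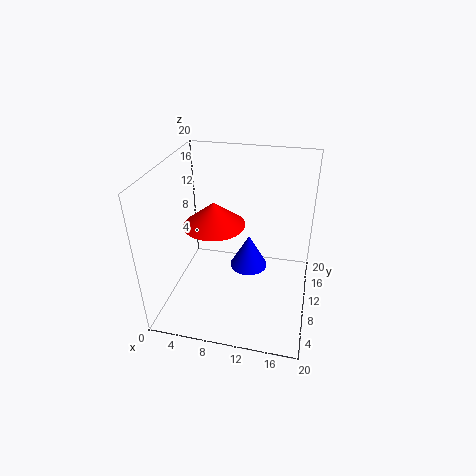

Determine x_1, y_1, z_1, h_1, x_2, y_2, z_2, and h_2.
x_1 = 10.5, y_1 = 15.5, z_1 = 1.5, h_1 = 5.5, x_2 = 6, y_2 = 12, z_2 = 10.5, h_2 = 3.5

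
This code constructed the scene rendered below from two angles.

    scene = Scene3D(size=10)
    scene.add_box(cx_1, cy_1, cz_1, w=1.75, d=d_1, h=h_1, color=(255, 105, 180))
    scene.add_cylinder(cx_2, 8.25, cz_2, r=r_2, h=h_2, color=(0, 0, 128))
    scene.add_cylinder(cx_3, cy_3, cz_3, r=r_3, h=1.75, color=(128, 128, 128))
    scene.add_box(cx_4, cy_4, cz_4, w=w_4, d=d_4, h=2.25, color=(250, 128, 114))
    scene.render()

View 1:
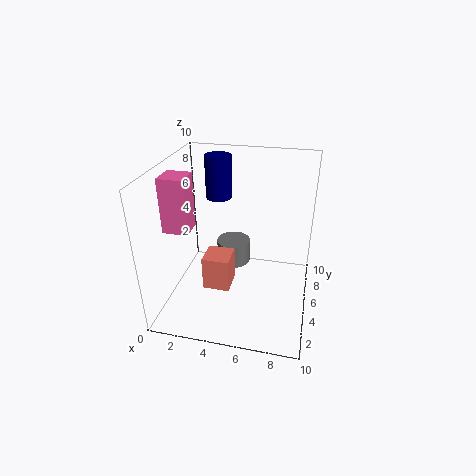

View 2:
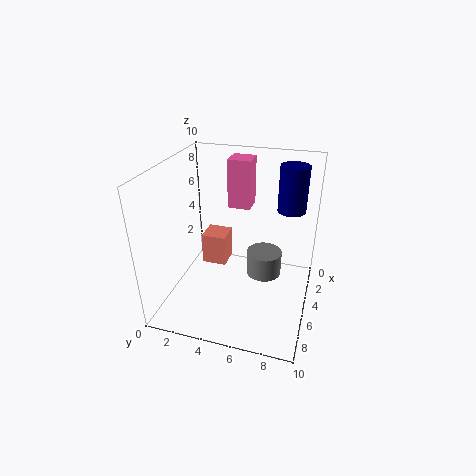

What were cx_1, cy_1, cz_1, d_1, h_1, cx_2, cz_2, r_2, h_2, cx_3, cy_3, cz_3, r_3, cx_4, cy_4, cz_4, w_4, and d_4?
cx_1 = 0.25, cy_1 = 3.25, cz_1 = 5.75, d_1 = 1.75, h_1 = 3.75, cx_2 = 2.75, cz_2 = 6.5, r_2 = 1, h_2 = 3.25, cx_3 = 4.25, cy_3 = 6.75, cz_3 = 2, r_3 = 1.25, cx_4 = 3.25, cy_4 = 2.25, cz_4 = 2.5, w_4 = 1.75, d_4 = 1.75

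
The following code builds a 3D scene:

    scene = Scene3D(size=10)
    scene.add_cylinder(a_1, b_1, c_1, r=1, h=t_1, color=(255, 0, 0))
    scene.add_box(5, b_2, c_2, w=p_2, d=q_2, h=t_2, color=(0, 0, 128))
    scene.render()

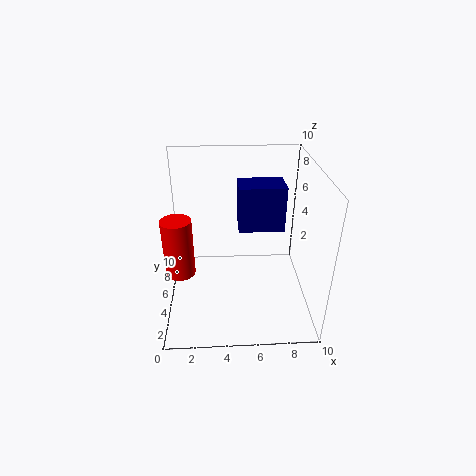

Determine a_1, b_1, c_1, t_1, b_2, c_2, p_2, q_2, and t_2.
a_1 = 1, b_1 = 4, c_1 = 3, t_1 = 4, b_2 = 4, c_2 = 6, p_2 = 3, q_2 = 2, t_2 = 3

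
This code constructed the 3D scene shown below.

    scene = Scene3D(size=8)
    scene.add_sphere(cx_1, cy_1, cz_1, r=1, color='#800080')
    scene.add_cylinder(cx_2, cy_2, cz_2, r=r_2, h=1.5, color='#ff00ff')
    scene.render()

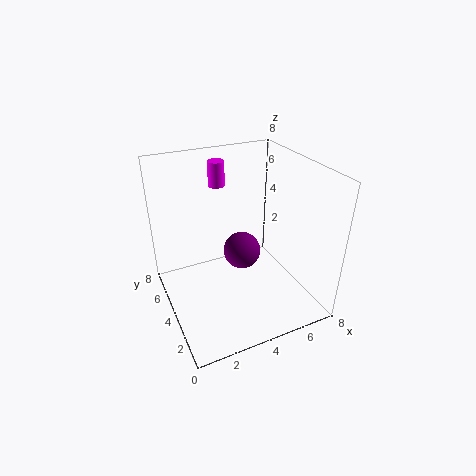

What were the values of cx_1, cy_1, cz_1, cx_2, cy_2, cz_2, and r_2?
cx_1 = 4; cy_1 = 3.5; cz_1 = 3.5; cx_2 = 4; cy_2 = 7; cz_2 = 6; r_2 = 0.5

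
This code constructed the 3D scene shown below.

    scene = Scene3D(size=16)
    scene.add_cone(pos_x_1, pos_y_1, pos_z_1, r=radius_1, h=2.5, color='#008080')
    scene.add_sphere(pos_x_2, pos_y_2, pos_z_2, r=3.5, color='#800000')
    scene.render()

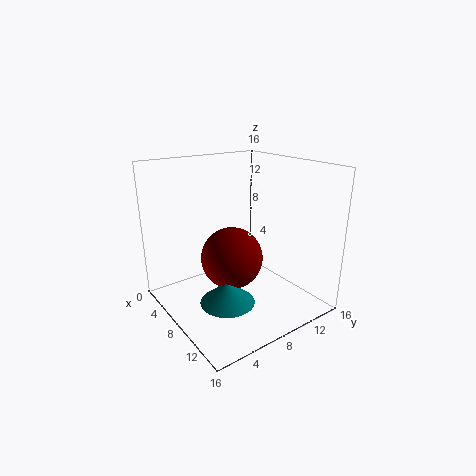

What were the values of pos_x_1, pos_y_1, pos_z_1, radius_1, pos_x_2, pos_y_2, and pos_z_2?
pos_x_1 = 9.5
pos_y_1 = 5.5
pos_z_1 = 1.5
radius_1 = 3
pos_x_2 = 7.5
pos_y_2 = 7.5
pos_z_2 = 5.5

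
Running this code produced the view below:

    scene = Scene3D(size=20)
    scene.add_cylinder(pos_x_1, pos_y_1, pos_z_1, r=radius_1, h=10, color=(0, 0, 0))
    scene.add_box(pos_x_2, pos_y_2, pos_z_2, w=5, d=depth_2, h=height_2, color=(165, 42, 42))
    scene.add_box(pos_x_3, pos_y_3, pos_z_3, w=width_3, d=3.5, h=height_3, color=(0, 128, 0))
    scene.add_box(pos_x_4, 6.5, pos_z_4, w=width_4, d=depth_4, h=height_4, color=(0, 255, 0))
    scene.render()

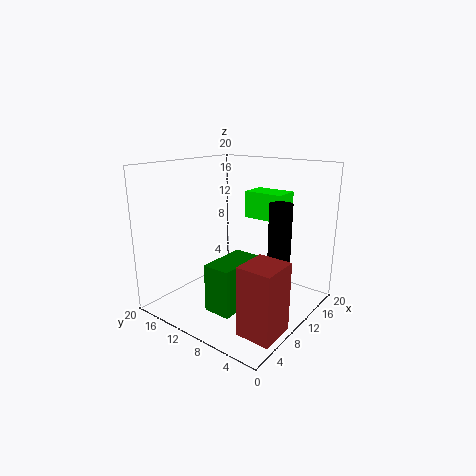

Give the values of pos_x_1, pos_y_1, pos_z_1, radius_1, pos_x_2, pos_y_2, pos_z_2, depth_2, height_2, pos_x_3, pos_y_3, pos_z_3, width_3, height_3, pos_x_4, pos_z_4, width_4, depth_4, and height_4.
pos_x_1 = 11
pos_y_1 = 4
pos_z_1 = 5.5
radius_1 = 1.5
pos_x_2 = 3
pos_y_2 = 0.5
pos_z_2 = 0.5
depth_2 = 4.5
height_2 = 9
pos_x_3 = 2
pos_y_3 = 5.5
pos_z_3 = 3
width_3 = 6.5
height_3 = 6
pos_x_4 = 15
pos_z_4 = 11.5
width_4 = 4
depth_4 = 6
height_4 = 4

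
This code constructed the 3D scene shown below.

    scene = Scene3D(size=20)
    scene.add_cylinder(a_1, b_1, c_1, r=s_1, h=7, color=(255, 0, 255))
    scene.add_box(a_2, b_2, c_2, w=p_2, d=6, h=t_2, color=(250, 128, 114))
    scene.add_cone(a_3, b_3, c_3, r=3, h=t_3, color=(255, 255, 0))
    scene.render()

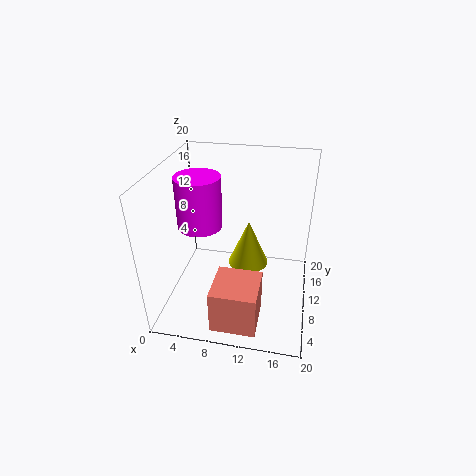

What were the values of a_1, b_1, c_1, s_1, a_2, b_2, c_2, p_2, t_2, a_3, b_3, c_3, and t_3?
a_1 = 5; b_1 = 9; c_1 = 12; s_1 = 3; a_2 = 8; b_2 = 1; c_2 = 1; p_2 = 6; t_2 = 6; a_3 = 11; b_3 = 13; c_3 = 4; t_3 = 7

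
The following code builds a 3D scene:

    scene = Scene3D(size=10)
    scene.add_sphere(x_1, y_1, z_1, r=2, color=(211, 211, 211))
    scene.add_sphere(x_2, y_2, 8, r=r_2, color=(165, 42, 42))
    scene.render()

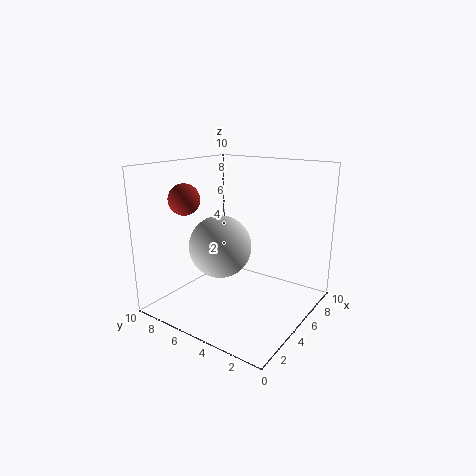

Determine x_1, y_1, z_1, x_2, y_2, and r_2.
x_1 = 3, y_1 = 5, z_1 = 5, x_2 = 2, y_2 = 7, r_2 = 1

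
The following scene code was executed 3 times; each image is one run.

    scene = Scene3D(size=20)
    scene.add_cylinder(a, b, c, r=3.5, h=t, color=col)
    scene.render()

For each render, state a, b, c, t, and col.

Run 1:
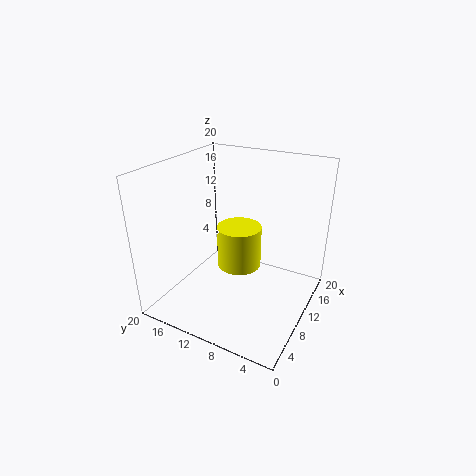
a = 15; b = 12.5; c = 2.25; t = 6.75; col = 'yellow'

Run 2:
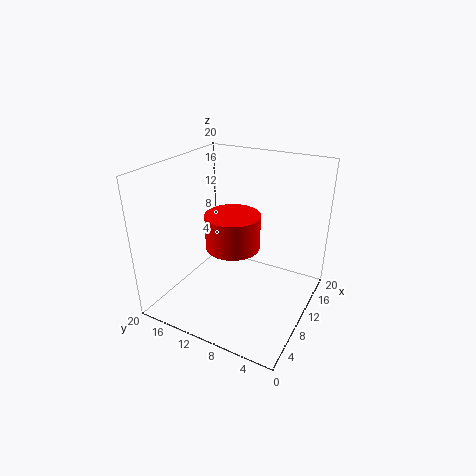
a = 7.25; b = 9.25; c = 10.25; t = 4.5; col = 'red'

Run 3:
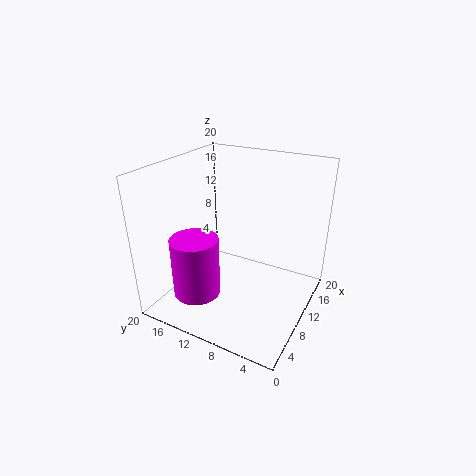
a = 7.5; b = 15.75; c = 0.5; t = 9; col = 'magenta'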